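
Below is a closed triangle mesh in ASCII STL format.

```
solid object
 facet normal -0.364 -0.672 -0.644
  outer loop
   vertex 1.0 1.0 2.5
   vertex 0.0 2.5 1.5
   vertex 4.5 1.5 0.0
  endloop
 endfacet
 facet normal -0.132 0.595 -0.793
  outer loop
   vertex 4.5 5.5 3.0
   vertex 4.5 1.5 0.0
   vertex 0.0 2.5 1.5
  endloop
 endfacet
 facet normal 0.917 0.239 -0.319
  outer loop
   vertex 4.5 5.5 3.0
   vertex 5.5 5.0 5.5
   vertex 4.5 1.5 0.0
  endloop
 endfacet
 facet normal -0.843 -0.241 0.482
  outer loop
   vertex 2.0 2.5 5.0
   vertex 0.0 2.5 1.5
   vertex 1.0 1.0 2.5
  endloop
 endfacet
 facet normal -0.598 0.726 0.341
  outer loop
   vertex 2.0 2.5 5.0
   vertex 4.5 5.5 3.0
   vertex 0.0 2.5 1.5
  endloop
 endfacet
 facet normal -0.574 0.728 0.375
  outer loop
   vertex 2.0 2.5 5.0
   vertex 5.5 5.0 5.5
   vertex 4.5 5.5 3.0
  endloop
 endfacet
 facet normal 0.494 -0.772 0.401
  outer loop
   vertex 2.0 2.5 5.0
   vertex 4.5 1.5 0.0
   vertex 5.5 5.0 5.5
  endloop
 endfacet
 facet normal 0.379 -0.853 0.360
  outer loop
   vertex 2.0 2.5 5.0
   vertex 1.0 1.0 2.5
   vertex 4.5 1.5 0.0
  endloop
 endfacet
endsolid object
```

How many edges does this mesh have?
12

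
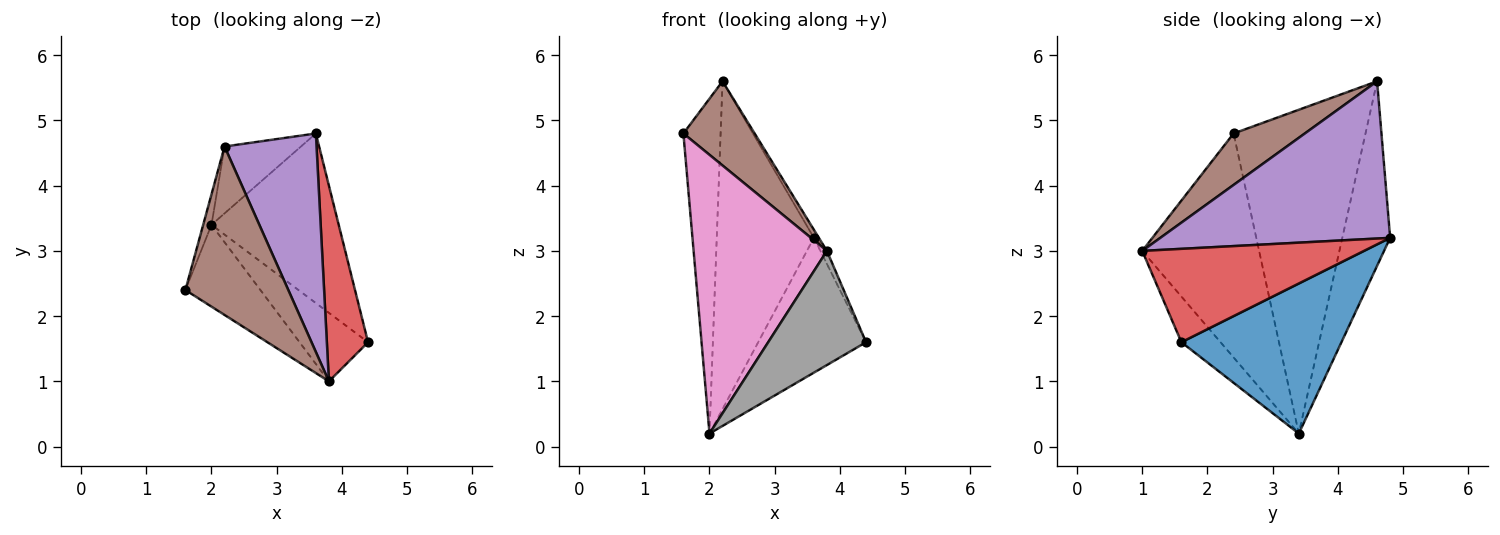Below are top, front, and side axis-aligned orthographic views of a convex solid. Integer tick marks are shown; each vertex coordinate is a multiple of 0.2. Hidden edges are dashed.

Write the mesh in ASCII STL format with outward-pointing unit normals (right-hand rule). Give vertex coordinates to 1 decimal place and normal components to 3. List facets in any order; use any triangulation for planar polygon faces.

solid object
 facet normal 0.678 0.457 -0.575
  outer loop
   vertex 2.0 3.4 0.2
   vertex 3.6 4.8 3.2
   vertex 4.4 1.6 1.6
  endloop
 endfacet
 facet normal -0.962 0.271 -0.025
  outer loop
   vertex 2.2 4.6 5.6
   vertex 2.0 3.4 0.2
   vertex 1.6 2.4 4.8
  endloop
 endfacet
 facet normal -0.435 0.882 -0.180
  outer loop
   vertex 2.2 4.6 5.6
   vertex 3.6 4.8 3.2
   vertex 2.0 3.4 0.2
  endloop
 endfacet
 facet normal 0.915 0.027 0.403
  outer loop
   vertex 3.8 1.0 3.0
   vertex 4.4 1.6 1.6
   vertex 3.6 4.8 3.2
  endloop
 endfacet
 facet normal 0.863 0.019 0.505
  outer loop
   vertex 3.8 1.0 3.0
   vertex 3.6 4.8 3.2
   vertex 2.2 4.6 5.6
  endloop
 endfacet
 facet normal 0.408 -0.408 0.816
  outer loop
   vertex 3.8 1.0 3.0
   vertex 2.2 4.6 5.6
   vertex 1.6 2.4 4.8
  endloop
 endfacet
 facet normal -0.644 -0.734 -0.216
  outer loop
   vertex 3.8 1.0 3.0
   vertex 1.6 2.4 4.8
   vertex 2.0 3.4 0.2
  endloop
 endfacet
 facet normal -0.324 -0.811 -0.487
  outer loop
   vertex 3.8 1.0 3.0
   vertex 2.0 3.4 0.2
   vertex 4.4 1.6 1.6
  endloop
 endfacet
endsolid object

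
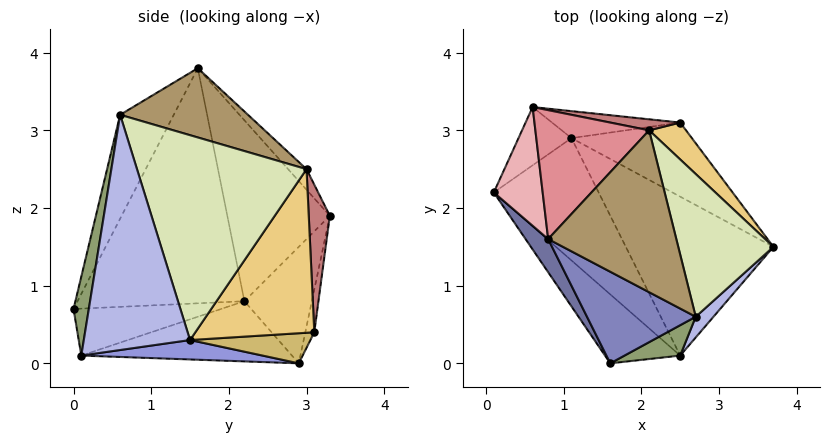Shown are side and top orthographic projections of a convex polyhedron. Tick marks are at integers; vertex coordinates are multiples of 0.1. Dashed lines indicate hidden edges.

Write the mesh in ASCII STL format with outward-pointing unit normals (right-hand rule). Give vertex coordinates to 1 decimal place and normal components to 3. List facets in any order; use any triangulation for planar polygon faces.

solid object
 facet normal -0.822 -0.564 0.079
  outer loop
   vertex 0.8 1.6 3.8
   vertex 0.1 2.2 0.8
   vertex 1.6 0.0 0.7
  endloop
 endfacet
 facet normal -0.343 -0.868 0.359
  outer loop
   vertex 2.7 0.6 3.2
   vertex 0.8 1.6 3.8
   vertex 1.6 0.0 0.7
  endloop
 endfacet
 facet normal 0.130 0.030 -0.991
  outer loop
   vertex 2.5 0.1 0.1
   vertex 1.1 2.9 0.0
   vertex 3.7 1.5 0.3
  endloop
 endfacet
 facet normal 0.754 -0.654 0.057
  outer loop
   vertex 2.5 0.1 0.1
   vertex 3.7 1.5 0.3
   vertex 2.7 0.6 3.2
  endloop
 endfacet
 facet normal 0.203 -0.969 0.143
  outer loop
   vertex 2.5 0.1 0.1
   vertex 2.7 0.6 3.2
   vertex 1.6 0.0 0.7
  endloop
 endfacet
 facet normal -0.504 -0.307 -0.807
  outer loop
   vertex 2.5 0.1 0.1
   vertex 1.6 0.0 0.7
   vertex 0.1 2.2 0.8
  endloop
 endfacet
 facet normal -0.479 -0.270 -0.835
  outer loop
   vertex 2.5 0.1 0.1
   vertex 0.1 2.2 0.8
   vertex 1.1 2.9 0.0
  endloop
 endfacet
 facet normal 0.856 0.330 0.398
  outer loop
   vertex 2.1 3.0 2.5
   vertex 2.7 0.6 3.2
   vertex 3.7 1.5 0.3
  endloop
 endfacet
 facet normal 0.445 0.351 0.824
  outer loop
   vertex 2.1 3.0 2.5
   vertex 0.8 1.6 3.8
   vertex 2.7 0.6 3.2
  endloop
 endfacet
 facet normal 0.236 0.236 -0.943
  outer loop
   vertex 2.5 3.1 0.4
   vertex 3.7 1.5 0.3
   vertex 1.1 2.9 0.0
  endloop
 endfacet
 facet normal 0.792 0.583 0.179
  outer loop
   vertex 2.5 3.1 0.4
   vertex 2.1 3.0 2.5
   vertex 3.7 1.5 0.3
  endloop
 endfacet
 facet normal -0.701 0.638 -0.319
  outer loop
   vertex 0.6 3.3 1.9
   vertex 1.1 2.9 0.0
   vertex 0.1 2.2 0.8
  endloop
 endfacet
 facet normal -0.075 0.972 -0.224
  outer loop
   vertex 0.6 3.3 1.9
   vertex 2.5 3.1 0.4
   vertex 1.1 2.9 0.0
  endloop
 endfacet
 facet normal 0.165 0.983 0.078
  outer loop
   vertex 0.6 3.3 1.9
   vertex 2.1 3.0 2.5
   vertex 2.5 3.1 0.4
  endloop
 endfacet
 facet normal -0.121 0.733 0.669
  outer loop
   vertex 0.6 3.3 1.9
   vertex 0.8 1.6 3.8
   vertex 2.1 3.0 2.5
  endloop
 endfacet
 facet normal -0.950 0.175 0.257
  outer loop
   vertex 0.6 3.3 1.9
   vertex 0.1 2.2 0.8
   vertex 0.8 1.6 3.8
  endloop
 endfacet
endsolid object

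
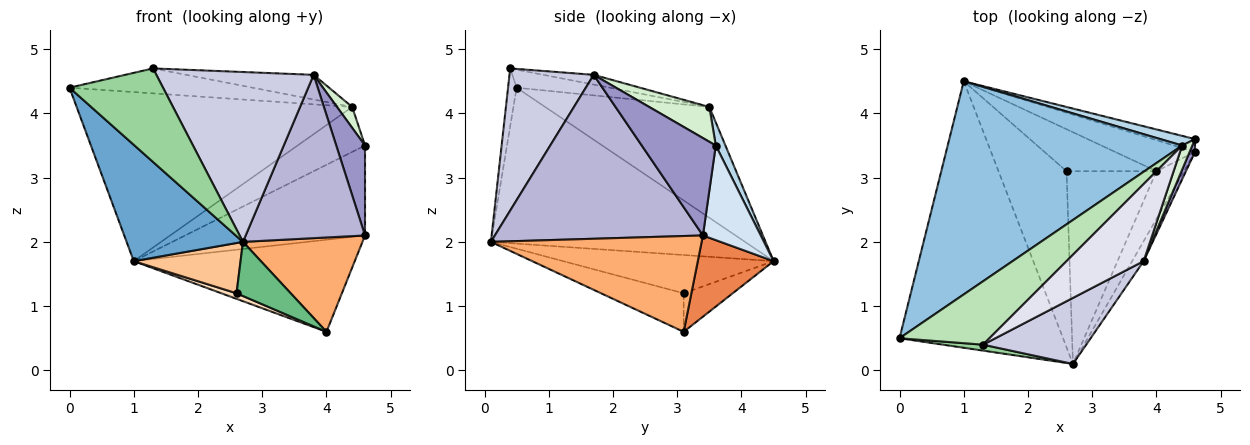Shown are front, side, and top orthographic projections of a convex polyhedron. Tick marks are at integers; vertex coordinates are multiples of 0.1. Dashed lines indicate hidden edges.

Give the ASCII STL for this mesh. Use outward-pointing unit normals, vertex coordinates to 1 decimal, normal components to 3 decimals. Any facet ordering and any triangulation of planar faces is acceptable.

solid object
 facet normal -0.658 -0.301 -0.690
  outer loop
   vertex 2.7 0.1 2.0
   vertex 0.0 0.5 4.4
   vertex 1.0 4.5 1.7
  endloop
 endfacet
 facet normal -0.347 0.583 0.735
  outer loop
   vertex 4.4 3.5 4.1
   vertex 1.0 4.5 1.7
   vertex 0.0 0.5 4.4
  endloop
 endfacet
 facet normal 0.138 0.968 0.208
  outer loop
   vertex 4.4 3.5 4.1
   vertex 4.6 3.6 3.5
   vertex 1.0 4.5 1.7
  endloop
 endfacet
 facet normal 0.303 0.943 -0.135
  outer loop
   vertex 4.6 3.4 2.1
   vertex 1.0 4.5 1.7
   vertex 4.6 3.6 3.5
  endloop
 endfacet
 facet normal 0.309 0.901 -0.304
  outer loop
   vertex 4.6 3.4 2.1
   vertex 4.0 3.1 0.6
   vertex 1.0 4.5 1.7
  endloop
 endfacet
 facet normal 0.844 -0.479 -0.242
  outer loop
   vertex 4.6 3.4 2.1
   vertex 2.7 0.1 2.0
   vertex 4.0 3.1 0.6
  endloop
 endfacet
 facet normal -0.476 -0.241 -0.846
  outer loop
   vertex 2.6 3.1 1.2
   vertex 2.7 0.1 2.0
   vertex 1.0 4.5 1.7
  endloop
 endfacet
 facet normal -0.391 -0.121 -0.912
  outer loop
   vertex 2.6 3.1 1.2
   vertex 1.0 4.5 1.7
   vertex 4.0 3.1 0.6
  endloop
 endfacet
 facet normal -0.381 -0.250 -0.890
  outer loop
   vertex 2.6 3.1 1.2
   vertex 4.0 3.1 0.6
   vertex 2.7 0.1 2.0
  endloop
 endfacet
 facet normal -0.091 -0.994 0.063
  outer loop
   vertex 1.3 0.4 4.7
   vertex 0.0 0.5 4.4
   vertex 2.7 0.1 2.0
  endloop
 endfacet
 facet normal -0.183 0.360 0.915
  outer loop
   vertex 1.3 0.4 4.7
   vertex 4.4 3.5 4.1
   vertex 0.0 0.5 4.4
  endloop
 endfacet
 facet normal 0.933 -0.236 0.272
  outer loop
   vertex 3.8 1.7 4.6
   vertex 4.6 3.6 3.5
   vertex 4.4 3.5 4.1
  endloop
 endfacet
 facet normal 0.931 -0.362 0.052
  outer loop
   vertex 3.8 1.7 4.6
   vertex 4.6 3.4 2.1
   vertex 4.6 3.6 3.5
  endloop
 endfacet
 facet normal 0.866 -0.497 -0.061
  outer loop
   vertex 3.8 1.7 4.6
   vertex 2.7 0.1 2.0
   vertex 4.6 3.4 2.1
  endloop
 endfacet
 facet normal 0.447 -0.834 0.324
  outer loop
   vertex 3.8 1.7 4.6
   vertex 1.3 0.4 4.7
   vertex 2.7 0.1 2.0
  endloop
 endfacet
 facet normal -0.119 0.303 0.946
  outer loop
   vertex 3.8 1.7 4.6
   vertex 4.4 3.5 4.1
   vertex 1.3 0.4 4.7
  endloop
 endfacet
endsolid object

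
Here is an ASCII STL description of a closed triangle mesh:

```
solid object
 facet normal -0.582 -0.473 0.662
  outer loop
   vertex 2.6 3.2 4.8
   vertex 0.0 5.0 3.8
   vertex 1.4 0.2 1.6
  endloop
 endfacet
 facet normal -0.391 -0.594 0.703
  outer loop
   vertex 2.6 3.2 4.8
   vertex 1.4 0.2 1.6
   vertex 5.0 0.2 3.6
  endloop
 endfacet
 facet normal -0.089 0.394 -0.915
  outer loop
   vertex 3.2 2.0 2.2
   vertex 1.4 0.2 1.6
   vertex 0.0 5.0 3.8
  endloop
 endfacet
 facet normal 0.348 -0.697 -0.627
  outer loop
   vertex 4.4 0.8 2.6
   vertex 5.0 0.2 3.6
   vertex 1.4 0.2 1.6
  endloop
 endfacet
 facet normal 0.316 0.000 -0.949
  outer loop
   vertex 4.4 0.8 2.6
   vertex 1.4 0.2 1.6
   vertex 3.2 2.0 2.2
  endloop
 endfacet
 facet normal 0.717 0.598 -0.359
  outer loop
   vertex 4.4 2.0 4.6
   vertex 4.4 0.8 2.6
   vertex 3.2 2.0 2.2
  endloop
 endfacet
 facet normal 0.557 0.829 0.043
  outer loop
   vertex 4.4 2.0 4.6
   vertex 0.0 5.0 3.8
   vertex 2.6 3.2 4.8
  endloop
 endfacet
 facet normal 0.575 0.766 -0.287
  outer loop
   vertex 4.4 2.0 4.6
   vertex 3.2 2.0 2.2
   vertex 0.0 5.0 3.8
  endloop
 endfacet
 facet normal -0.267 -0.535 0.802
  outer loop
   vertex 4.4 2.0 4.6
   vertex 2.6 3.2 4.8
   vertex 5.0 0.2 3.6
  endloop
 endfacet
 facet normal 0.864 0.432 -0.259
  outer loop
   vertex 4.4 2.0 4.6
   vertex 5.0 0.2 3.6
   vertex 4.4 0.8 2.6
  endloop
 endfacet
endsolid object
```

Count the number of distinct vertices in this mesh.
7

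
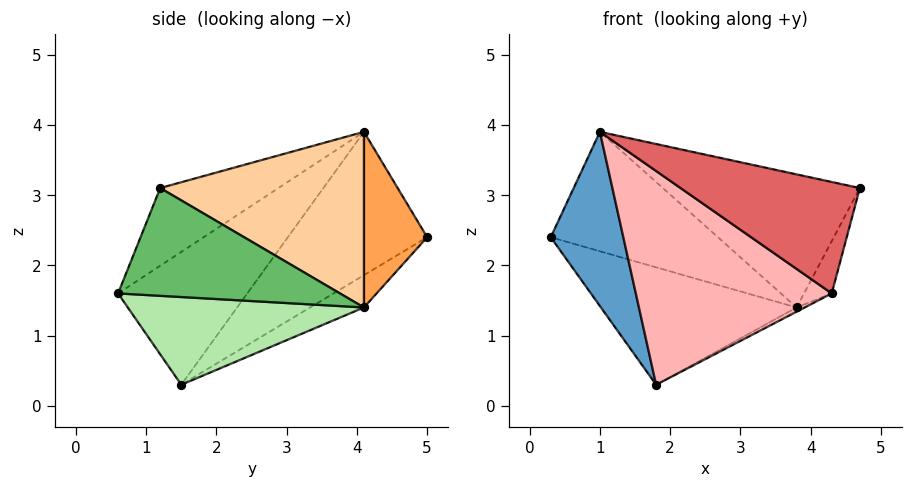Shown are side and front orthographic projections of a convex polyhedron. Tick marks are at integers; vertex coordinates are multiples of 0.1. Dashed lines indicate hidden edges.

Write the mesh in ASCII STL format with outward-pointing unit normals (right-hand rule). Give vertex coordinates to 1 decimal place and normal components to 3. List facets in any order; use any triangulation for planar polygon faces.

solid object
 facet normal -0.879 -0.458 0.135
  outer loop
   vertex 1.0 4.1 3.9
   vertex 0.3 5.0 2.4
   vertex 1.8 1.5 0.3
  endloop
 endfacet
 facet normal -0.129 0.469 -0.874
  outer loop
   vertex 3.8 4.1 1.4
   vertex 1.8 1.5 0.3
   vertex 0.3 5.0 2.4
  endloop
 endfacet
 facet normal 0.329 0.870 0.368
  outer loop
   vertex 3.8 4.1 1.4
   vertex 0.3 5.0 2.4
   vertex 1.0 4.1 3.9
  endloop
 endfacet
 facet normal 0.560 0.541 0.627
  outer loop
   vertex 3.8 4.1 1.4
   vertex 1.0 4.1 3.9
   vertex 4.7 1.2 3.1
  endloop
 endfacet
 facet normal 0.947 0.118 -0.300
  outer loop
   vertex 4.3 0.6 1.6
   vertex 3.8 4.1 1.4
   vertex 4.7 1.2 3.1
  endloop
 endfacet
 facet normal 0.466 0.016 -0.885
  outer loop
   vertex 4.3 0.6 1.6
   vertex 1.8 1.5 0.3
   vertex 3.8 4.1 1.4
  endloop
 endfacet
 facet normal -0.496 -0.752 0.433
  outer loop
   vertex 4.3 0.6 1.6
   vertex 4.7 1.2 3.1
   vertex 1.0 4.1 3.9
  endloop
 endfacet
 facet normal -0.496 -0.752 0.433
  outer loop
   vertex 4.3 0.6 1.6
   vertex 1.0 4.1 3.9
   vertex 1.8 1.5 0.3
  endloop
 endfacet
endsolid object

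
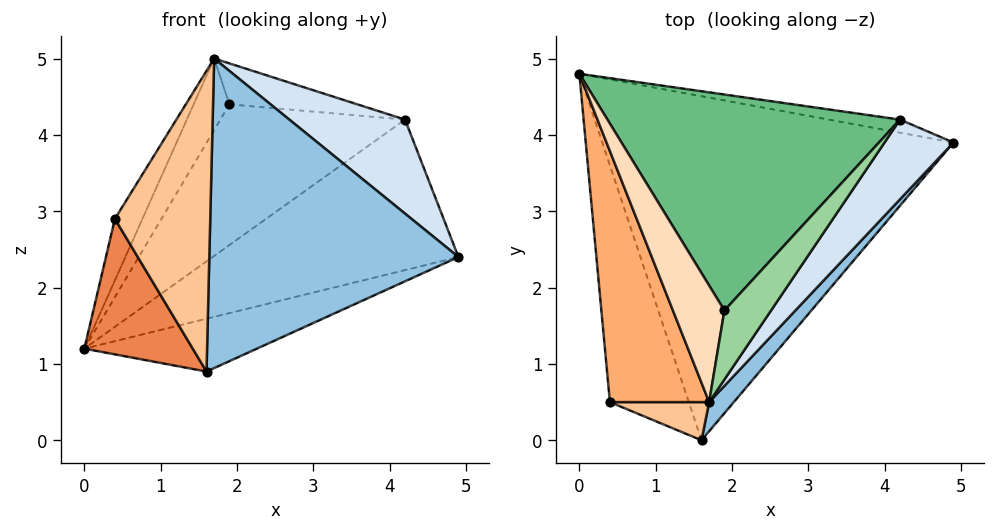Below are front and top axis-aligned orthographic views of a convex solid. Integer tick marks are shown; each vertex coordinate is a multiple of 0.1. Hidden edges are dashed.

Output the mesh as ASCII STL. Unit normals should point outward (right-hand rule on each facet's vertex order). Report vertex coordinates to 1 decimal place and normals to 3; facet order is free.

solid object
 facet normal 0.261 0.147 -0.954
  outer loop
   vertex 1.6 0.0 0.9
   vertex 0.0 4.8 1.2
   vertex 4.9 3.9 2.4
  endloop
 endfacet
 facet normal 0.750 -0.658 0.062
  outer loop
   vertex 1.7 0.5 5.0
   vertex 1.6 0.0 0.9
   vertex 4.9 3.9 2.4
  endloop
 endfacet
 facet normal 0.200 0.976 -0.085
  outer loop
   vertex 4.2 4.2 4.2
   vertex 4.9 3.9 2.4
   vertex 0.0 4.8 1.2
  endloop
 endfacet
 facet normal 0.801 -0.457 0.388
  outer loop
   vertex 4.2 4.2 4.2
   vertex 1.7 0.5 5.0
   vertex 4.9 3.9 2.4
  endloop
 endfacet
 facet normal -0.856 -0.257 -0.449
  outer loop
   vertex 0.4 0.5 2.9
   vertex 0.0 4.8 1.2
   vertex 1.6 0.0 0.9
  endloop
 endfacet
 facet normal -0.843 0.128 0.522
  outer loop
   vertex 0.4 0.5 2.9
   vertex 1.7 0.5 5.0
   vertex 0.0 4.8 1.2
  endloop
 endfacet
 facet normal -0.199 -0.972 0.123
  outer loop
   vertex 0.4 0.5 2.9
   vertex 1.6 0.0 0.9
   vertex 1.7 0.5 5.0
  endloop
 endfacet
 facet normal -0.503 0.452 0.737
  outer loop
   vertex 1.9 1.7 4.4
   vertex 0.0 4.8 1.2
   vertex 1.7 0.5 5.0
  endloop
 endfacet
 facet normal -0.462 0.484 0.743
  outer loop
   vertex 1.9 1.7 4.4
   vertex 4.2 4.2 4.2
   vertex 0.0 4.8 1.2
  endloop
 endfacet
 facet normal -0.432 0.460 0.776
  outer loop
   vertex 1.9 1.7 4.4
   vertex 1.7 0.5 5.0
   vertex 4.2 4.2 4.2
  endloop
 endfacet
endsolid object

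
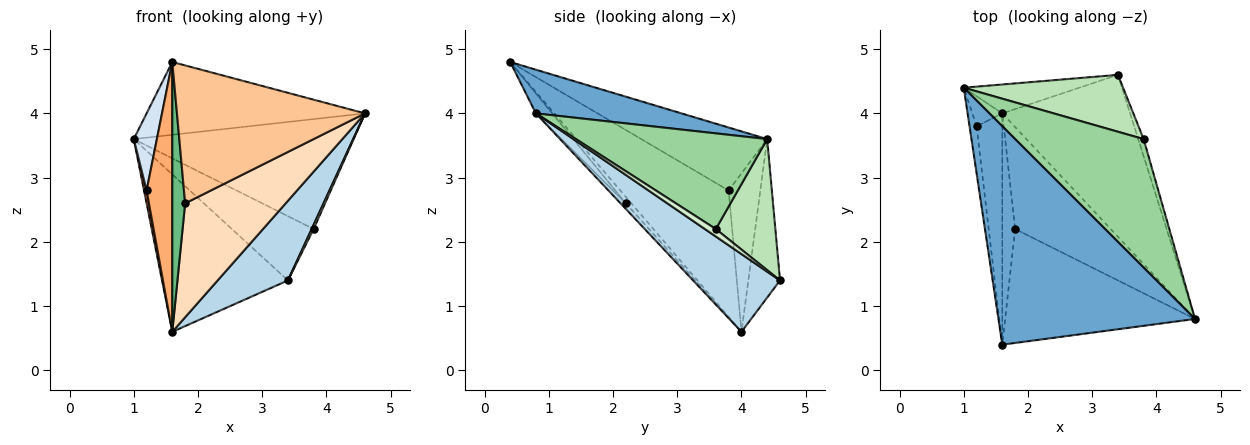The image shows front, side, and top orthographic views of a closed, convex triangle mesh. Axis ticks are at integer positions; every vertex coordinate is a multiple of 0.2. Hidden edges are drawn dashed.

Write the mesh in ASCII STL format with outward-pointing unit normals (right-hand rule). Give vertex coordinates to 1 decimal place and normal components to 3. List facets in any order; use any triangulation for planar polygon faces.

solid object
 facet normal 0.206 0.309 0.928
  outer loop
   vertex 1.6 0.4 4.8
   vertex 4.6 0.8 4.0
   vertex 1.0 4.4 3.6
  endloop
 endfacet
 facet normal -0.240 0.955 -0.175
  outer loop
   vertex 3.4 4.6 1.4
   vertex 1.6 4.0 0.6
   vertex 1.0 4.4 3.6
  endloop
 endfacet
 facet normal 0.479 -0.388 -0.788
  outer loop
   vertex 3.4 4.6 1.4
   vertex 4.6 0.8 4.0
   vertex 1.6 4.0 0.6
  endloop
 endfacet
 facet normal -0.978 -0.180 -0.110
  outer loop
   vertex 1.2 3.8 2.8
   vertex 1.6 0.4 4.8
   vertex 1.0 4.4 3.6
  endloop
 endfacet
 facet normal -0.979 -0.079 -0.185
  outer loop
   vertex 1.2 3.8 2.8
   vertex 1.0 4.4 3.6
   vertex 1.6 4.0 0.6
  endloop
 endfacet
 facet normal -0.954 -0.226 -0.194
  outer loop
   vertex 1.2 3.8 2.8
   vertex 1.6 4.0 0.6
   vertex 1.6 0.4 4.8
  endloop
 endfacet
 facet normal -0.067 -0.769 -0.635
  outer loop
   vertex 1.8 2.2 2.6
   vertex 4.6 0.8 4.0
   vertex 1.6 0.4 4.8
  endloop
 endfacet
 facet normal -0.039 -0.745 -0.666
  outer loop
   vertex 1.8 2.2 2.6
   vertex 1.6 4.0 0.6
   vertex 4.6 0.8 4.0
  endloop
 endfacet
 facet normal -0.309 -0.722 -0.619
  outer loop
   vertex 1.8 2.2 2.6
   vertex 1.6 0.4 4.8
   vertex 1.6 4.0 0.6
  endloop
 endfacet
 facet normal 0.492 0.566 0.661
  outer loop
   vertex 3.8 3.6 2.2
   vertex 1.0 4.4 3.6
   vertex 4.6 0.8 4.0
  endloop
 endfacet
 facet normal 0.479 0.657 0.582
  outer loop
   vertex 3.8 3.6 2.2
   vertex 3.4 4.6 1.4
   vertex 1.0 4.4 3.6
  endloop
 endfacet
 facet normal 0.800 -0.145 -0.582
  outer loop
   vertex 3.8 3.6 2.2
   vertex 4.6 0.8 4.0
   vertex 3.4 4.6 1.4
  endloop
 endfacet
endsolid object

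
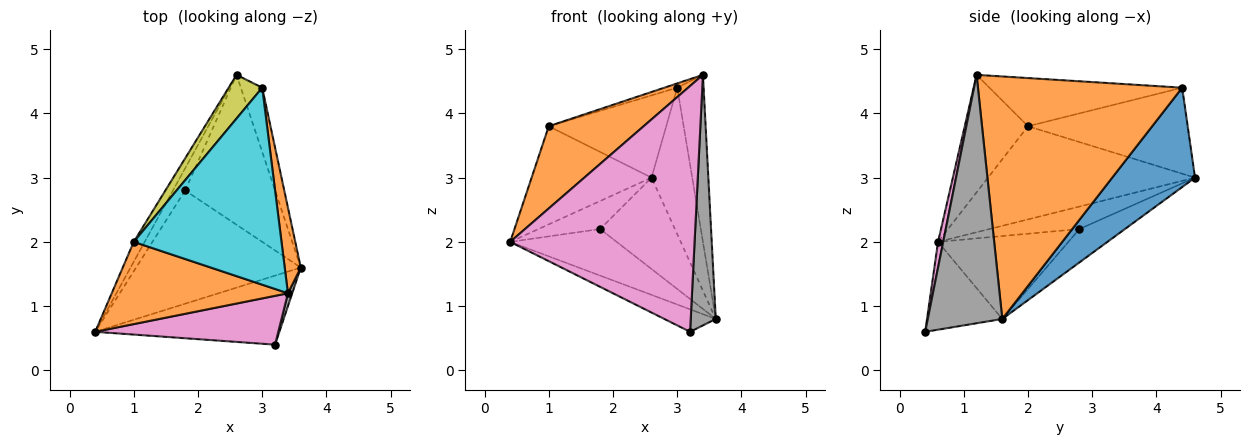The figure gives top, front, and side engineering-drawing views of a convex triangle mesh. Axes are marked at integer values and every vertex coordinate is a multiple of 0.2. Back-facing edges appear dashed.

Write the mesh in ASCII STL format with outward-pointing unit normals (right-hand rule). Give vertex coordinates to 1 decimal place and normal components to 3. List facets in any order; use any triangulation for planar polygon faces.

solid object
 facet normal -0.861 0.499 -0.101
  outer loop
   vertex 1.0 2.0 3.8
   vertex 2.6 4.6 3.0
   vertex 0.4 0.6 2.0
  endloop
 endfacet
 facet normal -0.426 -0.640 0.640
  outer loop
   vertex 1.0 2.0 3.8
   vertex 0.4 0.6 2.0
   vertex 3.4 1.2 4.6
  endloop
 endfacet
 facet normal -0.422 0.345 -0.838
  outer loop
   vertex 1.8 2.8 2.2
   vertex 3.6 1.6 0.8
   vertex 0.4 0.6 2.0
  endloop
 endfacet
 facet normal -0.753 0.516 -0.409
  outer loop
   vertex 1.8 2.8 2.2
   vertex 0.4 0.6 2.0
   vertex 2.6 4.6 3.0
  endloop
 endfacet
 facet normal -0.302 0.496 -0.814
  outer loop
   vertex 1.8 2.8 2.2
   vertex 2.6 4.6 3.0
   vertex 3.6 1.6 0.8
  endloop
 endfacet
 facet normal -0.413 0.282 -0.866
  outer loop
   vertex 3.2 0.4 0.6
   vertex 0.4 0.6 2.0
   vertex 3.6 1.6 0.8
  endloop
 endfacet
 facet normal 0.027 -0.980 0.195
  outer loop
   vertex 3.2 0.4 0.6
   vertex 3.4 1.2 4.6
   vertex 0.4 0.6 2.0
  endloop
 endfacet
 facet normal 0.948 -0.319 0.016
  outer loop
   vertex 3.2 0.4 0.6
   vertex 3.6 1.6 0.8
   vertex 3.4 1.2 4.6
  endloop
 endfacet
 facet normal -0.768 0.565 0.300
  outer loop
   vertex 3.0 4.4 4.4
   vertex 2.6 4.6 3.0
   vertex 1.0 2.0 3.8
  endloop
 endfacet
 facet normal -0.310 0.021 0.951
  outer loop
   vertex 3.0 4.4 4.4
   vertex 1.0 2.0 3.8
   vertex 3.4 1.2 4.6
  endloop
 endfacet
 facet normal 0.881 0.433 -0.190
  outer loop
   vertex 3.0 4.4 4.4
   vertex 3.6 1.6 0.8
   vertex 2.6 4.6 3.0
  endloop
 endfacet
 facet normal 0.990 0.128 0.066
  outer loop
   vertex 3.0 4.4 4.4
   vertex 3.4 1.2 4.6
   vertex 3.6 1.6 0.8
  endloop
 endfacet
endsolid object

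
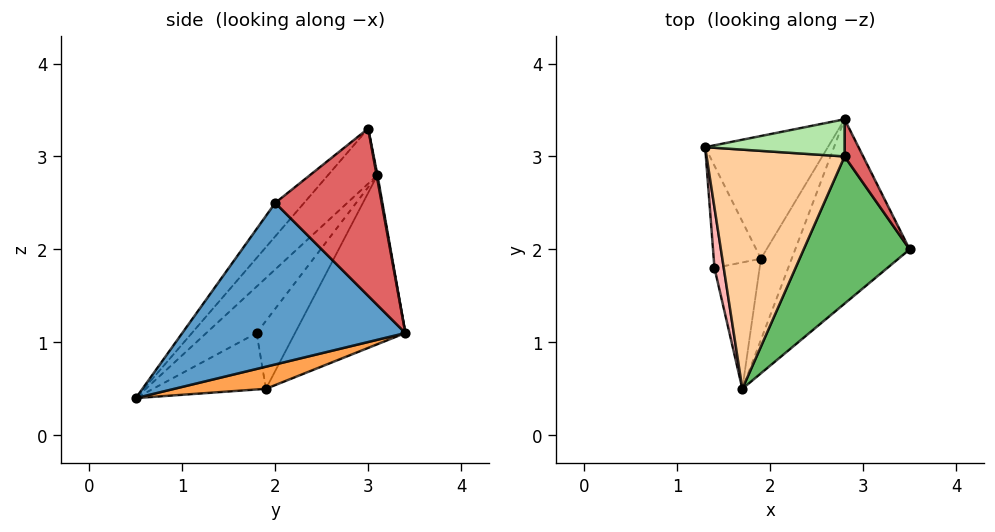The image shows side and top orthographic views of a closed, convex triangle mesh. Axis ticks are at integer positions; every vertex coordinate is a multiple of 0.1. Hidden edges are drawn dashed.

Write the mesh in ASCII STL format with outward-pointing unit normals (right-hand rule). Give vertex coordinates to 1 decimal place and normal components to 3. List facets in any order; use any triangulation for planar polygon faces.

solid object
 facet normal 0.804 -0.168 -0.570
  outer loop
   vertex 2.8 3.4 1.1
   vertex 3.5 2.0 2.5
   vertex 1.7 0.5 0.4
  endloop
 endfacet
 facet normal -0.657 0.585 -0.476
  outer loop
   vertex 1.9 1.9 0.5
   vertex 1.3 3.1 2.8
   vertex 2.8 3.4 1.1
  endloop
 endfacet
 facet normal 0.583 -0.025 -0.812
  outer loop
   vertex 1.9 1.9 0.5
   vertex 2.8 3.4 1.1
   vertex 1.7 0.5 0.4
  endloop
 endfacet
 facet normal -0.273 -0.675 0.685
  outer loop
   vertex 2.8 3.0 3.3
   vertex 1.3 3.1 2.8
   vertex 1.7 0.5 0.4
  endloop
 endfacet
 facet normal -0.216 -0.698 0.683
  outer loop
   vertex 2.8 3.0 3.3
   vertex 1.7 0.5 0.4
   vertex 3.5 2.0 2.5
  endloop
 endfacet
 facet normal 0.006 0.984 0.179
  outer loop
   vertex 2.8 3.0 3.3
   vertex 2.8 3.4 1.1
   vertex 1.3 3.1 2.8
  endloop
 endfacet
 facet normal 0.849 0.519 0.094
  outer loop
   vertex 2.8 3.0 3.3
   vertex 3.5 2.0 2.5
   vertex 2.8 3.4 1.1
  endloop
 endfacet
 facet normal -0.931 -0.315 0.186
  outer loop
   vertex 1.4 1.8 1.1
   vertex 1.7 0.5 0.4
   vertex 1.3 3.1 2.8
  endloop
 endfacet
 facet normal -0.678 0.564 -0.471
  outer loop
   vertex 1.4 1.8 1.1
   vertex 1.3 3.1 2.8
   vertex 1.9 1.9 0.5
  endloop
 endfacet
 facet normal -0.772 0.154 -0.617
  outer loop
   vertex 1.4 1.8 1.1
   vertex 1.9 1.9 0.5
   vertex 1.7 0.5 0.4
  endloop
 endfacet
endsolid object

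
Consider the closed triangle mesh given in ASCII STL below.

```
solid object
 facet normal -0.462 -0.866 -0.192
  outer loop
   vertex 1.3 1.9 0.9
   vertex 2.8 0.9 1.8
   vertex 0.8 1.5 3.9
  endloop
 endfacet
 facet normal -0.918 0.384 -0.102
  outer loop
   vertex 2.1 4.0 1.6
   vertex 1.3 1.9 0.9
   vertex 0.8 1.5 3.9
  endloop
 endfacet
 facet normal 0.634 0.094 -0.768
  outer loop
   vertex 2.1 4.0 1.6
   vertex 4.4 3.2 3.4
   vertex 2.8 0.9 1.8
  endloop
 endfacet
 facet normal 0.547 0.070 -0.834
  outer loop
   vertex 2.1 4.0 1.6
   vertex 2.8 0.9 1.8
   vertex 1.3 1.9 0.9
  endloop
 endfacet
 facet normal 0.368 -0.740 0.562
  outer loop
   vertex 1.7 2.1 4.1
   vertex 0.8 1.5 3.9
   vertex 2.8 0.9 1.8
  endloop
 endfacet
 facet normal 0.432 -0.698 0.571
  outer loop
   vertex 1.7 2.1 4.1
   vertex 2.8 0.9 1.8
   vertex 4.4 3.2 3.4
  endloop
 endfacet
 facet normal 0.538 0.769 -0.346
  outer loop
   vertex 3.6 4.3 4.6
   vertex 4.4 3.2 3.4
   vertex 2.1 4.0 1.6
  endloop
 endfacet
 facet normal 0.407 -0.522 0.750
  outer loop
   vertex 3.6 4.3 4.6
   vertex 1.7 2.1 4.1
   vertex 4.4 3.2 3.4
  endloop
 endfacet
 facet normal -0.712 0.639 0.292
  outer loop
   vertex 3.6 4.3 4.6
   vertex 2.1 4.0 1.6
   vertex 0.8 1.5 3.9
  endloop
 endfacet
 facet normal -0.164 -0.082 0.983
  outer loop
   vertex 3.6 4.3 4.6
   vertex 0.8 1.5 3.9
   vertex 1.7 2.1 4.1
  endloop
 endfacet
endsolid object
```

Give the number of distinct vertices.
7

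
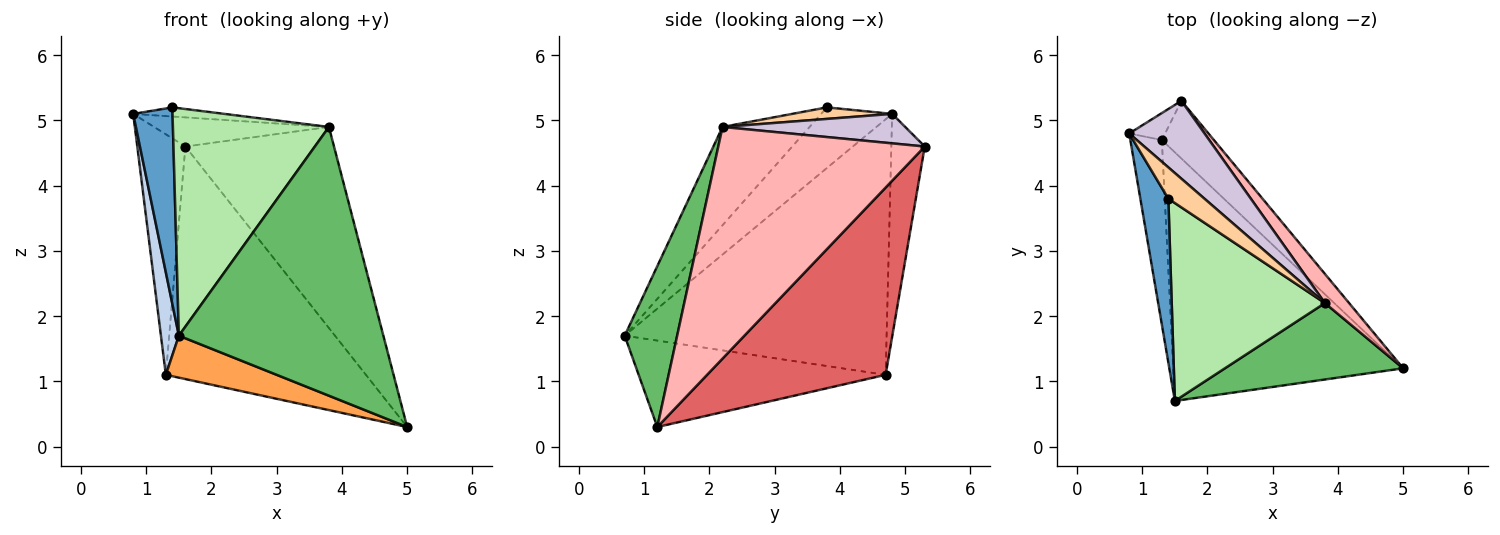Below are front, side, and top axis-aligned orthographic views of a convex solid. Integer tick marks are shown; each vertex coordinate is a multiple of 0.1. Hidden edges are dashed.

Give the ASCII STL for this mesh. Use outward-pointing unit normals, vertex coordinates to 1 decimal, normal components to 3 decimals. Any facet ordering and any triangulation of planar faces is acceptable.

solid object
 facet normal -0.811 -0.449 0.375
  outer loop
   vertex 1.4 3.8 5.2
   vertex 0.8 4.8 5.1
   vertex 1.5 0.7 1.7
  endloop
 endfacet
 facet normal -0.990 -0.068 -0.122
  outer loop
   vertex 1.3 4.7 1.1
   vertex 1.5 0.7 1.7
   vertex 0.8 4.8 5.1
  endloop
 endfacet
 facet normal -0.348 -0.156 -0.925
  outer loop
   vertex 1.3 4.7 1.1
   vertex 5.0 1.2 0.3
   vertex 1.5 0.7 1.7
  endloop
 endfacet
 facet normal 0.293 0.268 0.918
  outer loop
   vertex 3.8 2.2 4.9
   vertex 0.8 4.8 5.1
   vertex 1.4 3.8 5.2
  endloop
 endfacet
 facet normal 0.240 -0.934 0.266
  outer loop
   vertex 3.8 2.2 4.9
   vertex 1.5 0.7 1.7
   vertex 5.0 1.2 0.3
  endloop
 endfacet
 facet normal -0.388 -0.695 0.605
  outer loop
   vertex 3.8 2.2 4.9
   vertex 1.4 3.8 5.2
   vertex 1.5 0.7 1.7
  endloop
 endfacet
 facet normal 0.655 0.734 -0.182
  outer loop
   vertex 1.6 5.3 4.6
   vertex 5.0 1.2 0.3
   vertex 1.3 4.7 1.1
  endloop
 endfacet
 facet normal 0.809 0.582 0.084
  outer loop
   vertex 1.6 5.3 4.6
   vertex 3.8 2.2 4.9
   vertex 5.0 1.2 0.3
  endloop
 endfacet
 facet normal -0.568 0.818 -0.091
  outer loop
   vertex 1.6 5.3 4.6
   vertex 1.3 4.7 1.1
   vertex 0.8 4.8 5.1
  endloop
 endfacet
 facet normal 0.344 0.329 0.879
  outer loop
   vertex 1.6 5.3 4.6
   vertex 0.8 4.8 5.1
   vertex 3.8 2.2 4.9
  endloop
 endfacet
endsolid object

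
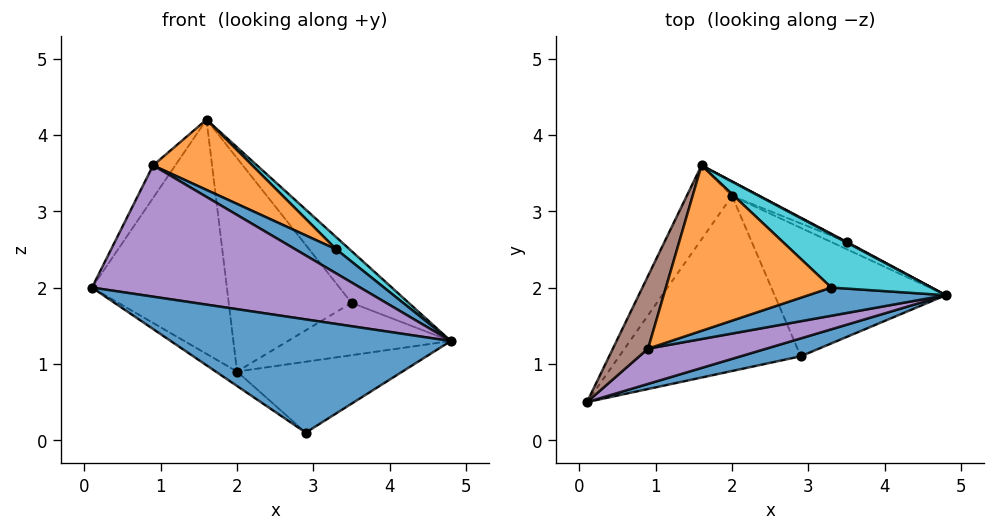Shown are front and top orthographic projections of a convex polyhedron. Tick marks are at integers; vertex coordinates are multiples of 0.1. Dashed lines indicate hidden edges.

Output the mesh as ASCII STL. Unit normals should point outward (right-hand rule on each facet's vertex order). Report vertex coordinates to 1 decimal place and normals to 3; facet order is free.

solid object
 facet normal 0.303 -0.941 0.149
  outer loop
   vertex 2.9 1.1 0.1
   vertex 4.8 1.9 1.3
   vertex 0.1 0.5 2.0
  endloop
 endfacet
 facet normal -0.837 0.522 -0.165
  outer loop
   vertex 2.0 3.2 0.9
   vertex 0.1 0.5 2.0
   vertex 1.6 3.6 4.2
  endloop
 endfacet
 facet normal -0.570 0.068 -0.819
  outer loop
   vertex 2.0 3.2 0.9
   vertex 2.9 1.1 0.1
   vertex 0.1 0.5 2.0
  endloop
 endfacet
 facet normal 0.330 0.456 -0.826
  outer loop
   vertex 2.0 3.2 0.9
   vertex 4.8 1.9 1.3
   vertex 2.9 1.1 0.1
  endloop
 endfacet
 facet normal 0.310 -0.918 0.247
  outer loop
   vertex 0.9 1.2 3.6
   vertex 0.1 0.5 2.0
   vertex 4.8 1.9 1.3
  endloop
 endfacet
 facet normal -0.909 0.170 0.380
  outer loop
   vertex 0.9 1.2 3.6
   vertex 1.6 3.6 4.2
   vertex 0.1 0.5 2.0
  endloop
 endfacet
 facet normal 0.478 0.878 0.012
  outer loop
   vertex 3.5 2.6 1.8
   vertex 1.6 3.6 4.2
   vertex 4.8 1.9 1.3
  endloop
 endfacet
 facet normal 0.432 0.893 -0.126
  outer loop
   vertex 3.5 2.6 1.8
   vertex 4.8 1.9 1.3
   vertex 2.0 3.2 0.9
  endloop
 endfacet
 facet normal 0.402 0.913 -0.062
  outer loop
   vertex 3.5 2.6 1.8
   vertex 2.0 3.2 0.9
   vertex 1.6 3.6 4.2
  endloop
 endfacet
 facet normal 0.608 -0.177 0.774
  outer loop
   vertex 3.3 2.0 2.5
   vertex 4.8 1.9 1.3
   vertex 1.6 3.6 4.2
  endloop
 endfacet
 facet normal 0.492 -0.565 0.662
  outer loop
   vertex 3.3 2.0 2.5
   vertex 0.9 1.2 3.6
   vertex 4.8 1.9 1.3
  endloop
 endfacet
 facet normal 0.483 -0.342 0.806
  outer loop
   vertex 3.3 2.0 2.5
   vertex 1.6 3.6 4.2
   vertex 0.9 1.2 3.6
  endloop
 endfacet
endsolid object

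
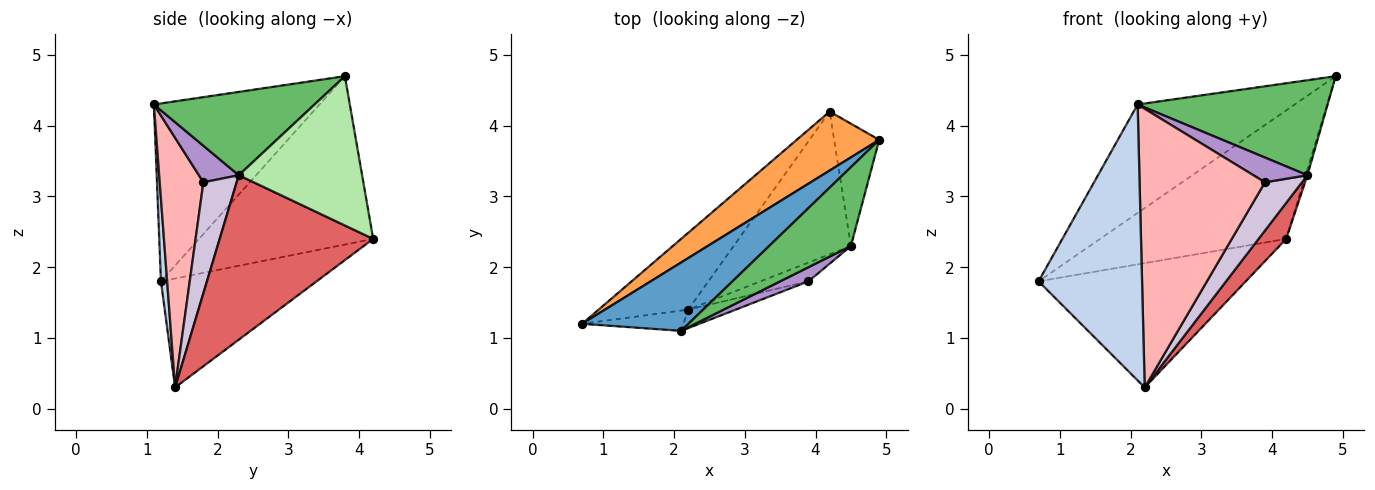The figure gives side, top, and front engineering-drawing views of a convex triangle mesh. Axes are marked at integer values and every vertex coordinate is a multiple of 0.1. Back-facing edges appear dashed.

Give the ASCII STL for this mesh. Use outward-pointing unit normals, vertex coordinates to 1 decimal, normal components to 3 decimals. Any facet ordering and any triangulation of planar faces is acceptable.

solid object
 facet normal -0.666 0.631 0.398
  outer loop
   vertex 2.1 1.1 4.3
   vertex 4.9 3.8 4.7
   vertex 0.7 1.2 1.8
  endloop
 endfacet
 facet normal 0.060 -0.996 -0.073
  outer loop
   vertex 2.2 1.4 0.3
   vertex 2.1 1.1 4.3
   vertex 0.7 1.2 1.8
  endloop
 endfacet
 facet normal -0.648 0.692 0.318
  outer loop
   vertex 4.2 4.2 2.4
   vertex 0.7 1.2 1.8
   vertex 4.9 3.8 4.7
  endloop
 endfacet
 facet normal -0.538 0.717 -0.443
  outer loop
   vertex 4.2 4.2 2.4
   vertex 2.2 1.4 0.3
   vertex 0.7 1.2 1.8
  endloop
 endfacet
 facet normal 0.545 -0.645 0.535
  outer loop
   vertex 4.5 2.3 3.3
   vertex 4.9 3.8 4.7
   vertex 2.1 1.1 4.3
  endloop
 endfacet
 facet normal 0.957 0.014 -0.289
  outer loop
   vertex 4.5 2.3 3.3
   vertex 4.2 4.2 2.4
   vertex 4.9 3.8 4.7
  endloop
 endfacet
 facet normal 0.806 -0.145 -0.574
  outer loop
   vertex 4.5 2.3 3.3
   vertex 2.2 1.4 0.3
   vertex 4.2 4.2 2.4
  endloop
 endfacet
 facet normal 0.328 -0.942 -0.062
  outer loop
   vertex 3.9 1.8 3.2
   vertex 2.1 1.1 4.3
   vertex 2.2 1.4 0.3
  endloop
 endfacet
 facet normal 0.540 -0.731 0.418
  outer loop
   vertex 3.9 1.8 3.2
   vertex 4.5 2.3 3.3
   vertex 2.1 1.1 4.3
  endloop
 endfacet
 facet normal 0.642 -0.715 -0.278
  outer loop
   vertex 3.9 1.8 3.2
   vertex 2.2 1.4 0.3
   vertex 4.5 2.3 3.3
  endloop
 endfacet
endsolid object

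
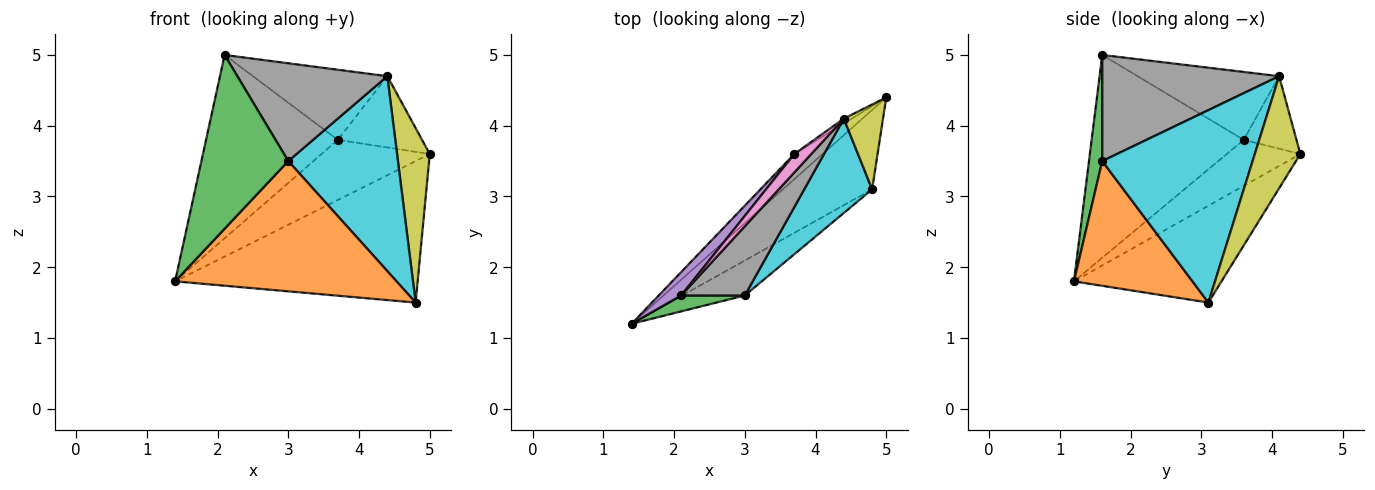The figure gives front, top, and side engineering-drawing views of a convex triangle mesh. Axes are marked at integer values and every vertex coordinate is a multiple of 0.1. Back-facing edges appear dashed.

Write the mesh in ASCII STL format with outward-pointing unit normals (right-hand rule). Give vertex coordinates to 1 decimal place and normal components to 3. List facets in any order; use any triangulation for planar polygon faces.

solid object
 facet normal -0.469 0.770 -0.432
  outer loop
   vertex 4.8 3.1 1.5
   vertex 1.4 1.2 1.8
   vertex 5.0 4.4 3.6
  endloop
 endfacet
 facet normal 0.459 -0.858 -0.230
  outer loop
   vertex 3.0 1.6 3.5
   vertex 1.4 1.2 1.8
   vertex 4.8 3.1 1.5
  endloop
 endfacet
 facet normal 0.150 -0.985 0.090
  outer loop
   vertex 3.0 1.6 3.5
   vertex 2.1 1.6 5.0
   vertex 1.4 1.2 1.8
  endloop
 endfacet
 facet normal -0.531 0.782 -0.327
  outer loop
   vertex 3.7 3.6 3.8
   vertex 5.0 4.4 3.6
   vertex 1.4 1.2 1.8
  endloop
 endfacet
 facet normal -0.753 0.652 0.083
  outer loop
   vertex 3.7 3.6 3.8
   vertex 1.4 1.2 1.8
   vertex 2.1 1.6 5.0
  endloop
 endfacet
 facet normal -0.530 0.846 -0.058
  outer loop
   vertex 4.4 4.1 4.7
   vertex 5.0 4.4 3.6
   vertex 3.7 3.6 3.8
  endloop
 endfacet
 facet normal -0.713 0.678 0.178
  outer loop
   vertex 4.4 4.1 4.7
   vertex 3.7 3.6 3.8
   vertex 2.1 1.6 5.0
  endloop
 endfacet
 facet normal 0.694 -0.588 0.416
  outer loop
   vertex 4.4 4.1 4.7
   vertex 2.1 1.6 5.0
   vertex 3.0 1.6 3.5
  endloop
 endfacet
 facet normal 0.781 -0.561 0.273
  outer loop
   vertex 4.4 4.1 4.7
   vertex 4.8 3.1 1.5
   vertex 5.0 4.4 3.6
  endloop
 endfacet
 facet normal 0.777 -0.567 0.274
  outer loop
   vertex 4.4 4.1 4.7
   vertex 3.0 1.6 3.5
   vertex 4.8 3.1 1.5
  endloop
 endfacet
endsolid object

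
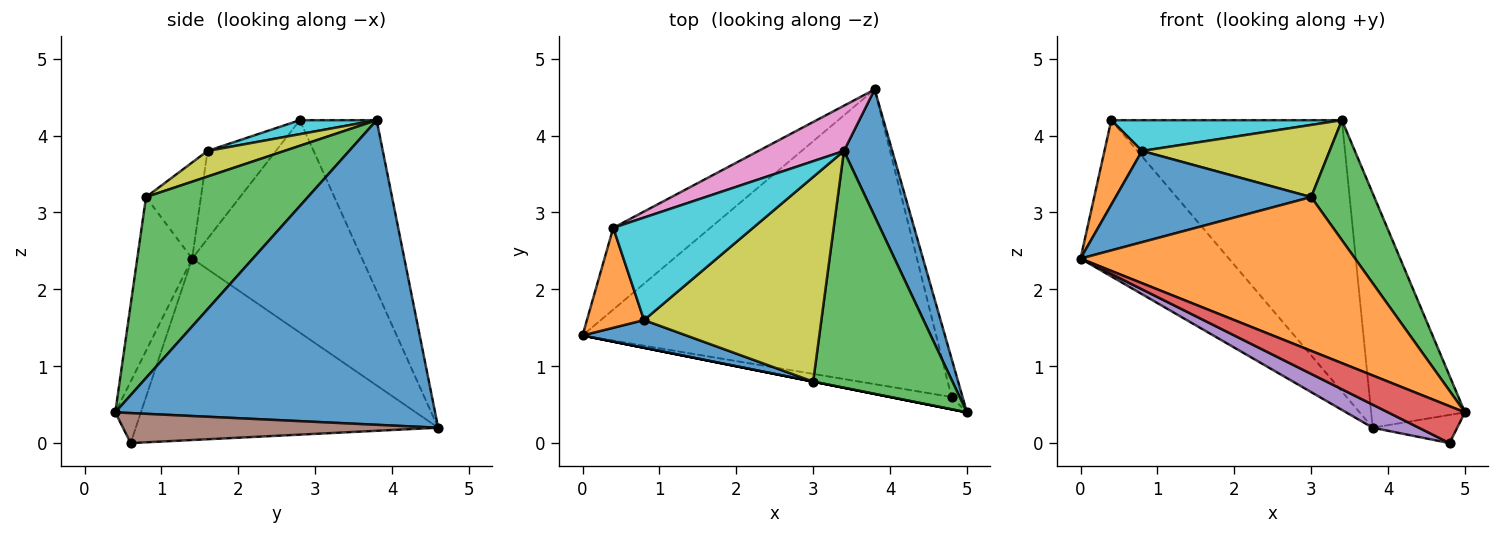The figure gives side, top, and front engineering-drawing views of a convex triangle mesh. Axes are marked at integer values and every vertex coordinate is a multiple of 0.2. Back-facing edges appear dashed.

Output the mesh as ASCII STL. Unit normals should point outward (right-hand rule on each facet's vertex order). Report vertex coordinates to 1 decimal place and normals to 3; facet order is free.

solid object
 facet normal 0.949 0.278 0.151
  outer loop
   vertex 3.4 3.8 4.2
   vertex 5.0 0.4 0.4
   vertex 3.8 4.6 0.2
  endloop
 endfacet
 facet normal -0.196 -0.981 0.000
  outer loop
   vertex 3.0 0.8 3.2
   vertex 0.0 1.4 2.4
   vertex 5.0 0.4 0.4
  endloop
 endfacet
 facet normal 0.757 -0.295 0.583
  outer loop
   vertex 3.0 0.8 3.2
   vertex 5.0 0.4 0.4
   vertex 3.4 3.8 4.2
  endloop
 endfacet
 facet normal -0.302 -0.905 -0.302
  outer loop
   vertex 4.8 0.6 0.0
   vertex 5.0 0.4 0.4
   vertex 0.0 1.4 2.4
  endloop
 endfacet
 facet normal -0.455 -0.069 -0.888
  outer loop
   vertex 4.8 0.6 0.0
   vertex 0.0 1.4 2.4
   vertex 3.8 4.6 0.2
  endloop
 endfacet
 facet normal 0.911 0.244 -0.333
  outer loop
   vertex 4.8 0.6 0.0
   vertex 3.8 4.6 0.2
   vertex 5.0 0.4 0.4
  endloop
 endfacet
 facet normal -0.312 0.937 0.156
  outer loop
   vertex 0.4 2.8 4.2
   vertex 3.4 3.8 4.2
   vertex 3.8 4.6 0.2
  endloop
 endfacet
 facet normal -0.712 0.622 -0.325
  outer loop
   vertex 0.4 2.8 4.2
   vertex 3.8 4.6 0.2
   vertex 0.0 1.4 2.4
  endloop
 endfacet
 facet normal 0.135 -0.329 0.934
  outer loop
   vertex 0.8 1.6 3.8
   vertex 3.0 0.8 3.2
   vertex 3.4 3.8 4.2
  endloop
 endfacet
 facet normal 0.095 -0.286 0.953
  outer loop
   vertex 0.8 1.6 3.8
   vertex 3.4 3.8 4.2
   vertex 0.4 2.8 4.2
  endloop
 endfacet
 facet normal -0.260 -0.924 0.280
  outer loop
   vertex 0.8 1.6 3.8
   vertex 0.0 1.4 2.4
   vertex 3.0 0.8 3.2
  endloop
 endfacet
 facet normal -0.761 -0.419 0.495
  outer loop
   vertex 0.8 1.6 3.8
   vertex 0.4 2.8 4.2
   vertex 0.0 1.4 2.4
  endloop
 endfacet
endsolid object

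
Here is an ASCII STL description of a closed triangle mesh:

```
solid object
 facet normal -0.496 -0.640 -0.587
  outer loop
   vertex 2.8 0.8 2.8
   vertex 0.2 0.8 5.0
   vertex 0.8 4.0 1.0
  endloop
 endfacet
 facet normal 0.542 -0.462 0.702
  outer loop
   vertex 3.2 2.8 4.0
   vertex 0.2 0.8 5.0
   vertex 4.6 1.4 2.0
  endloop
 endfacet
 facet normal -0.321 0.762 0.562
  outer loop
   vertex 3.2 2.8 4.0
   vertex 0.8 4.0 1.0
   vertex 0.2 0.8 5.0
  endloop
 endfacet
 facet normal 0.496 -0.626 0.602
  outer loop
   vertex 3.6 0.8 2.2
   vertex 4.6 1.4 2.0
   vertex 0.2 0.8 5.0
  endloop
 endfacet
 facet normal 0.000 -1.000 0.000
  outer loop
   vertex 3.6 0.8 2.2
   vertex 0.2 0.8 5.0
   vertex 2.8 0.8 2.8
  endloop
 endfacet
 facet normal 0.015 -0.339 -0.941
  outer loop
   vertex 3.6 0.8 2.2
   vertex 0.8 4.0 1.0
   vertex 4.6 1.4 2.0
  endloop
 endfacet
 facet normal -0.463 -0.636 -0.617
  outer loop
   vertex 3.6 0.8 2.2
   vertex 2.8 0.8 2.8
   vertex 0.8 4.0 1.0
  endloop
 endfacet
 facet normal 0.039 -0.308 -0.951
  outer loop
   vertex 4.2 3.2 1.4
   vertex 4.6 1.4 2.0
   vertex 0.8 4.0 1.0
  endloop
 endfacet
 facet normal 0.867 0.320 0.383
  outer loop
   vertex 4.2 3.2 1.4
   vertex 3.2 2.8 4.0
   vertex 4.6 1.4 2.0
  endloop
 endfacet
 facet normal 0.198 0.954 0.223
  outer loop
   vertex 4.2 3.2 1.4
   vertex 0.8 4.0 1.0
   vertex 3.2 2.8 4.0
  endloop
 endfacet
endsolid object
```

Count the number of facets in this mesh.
10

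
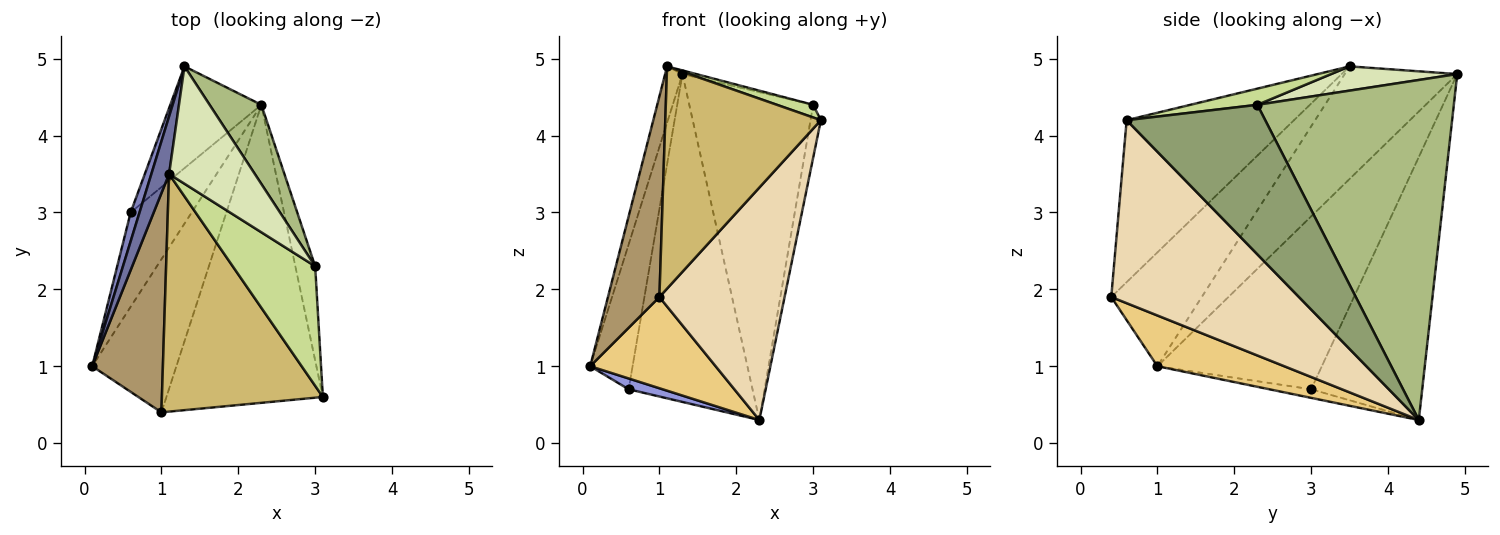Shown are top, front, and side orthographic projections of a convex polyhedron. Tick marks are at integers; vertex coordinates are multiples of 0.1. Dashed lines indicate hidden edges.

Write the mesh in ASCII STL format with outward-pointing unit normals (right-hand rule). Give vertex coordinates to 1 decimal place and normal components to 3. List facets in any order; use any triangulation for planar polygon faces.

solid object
 facet normal -0.977 0.151 0.154
  outer loop
   vertex 1.1 3.5 4.9
   vertex 1.3 4.9 4.8
   vertex 0.1 1.0 1.0
  endloop
 endfacet
 facet normal -0.967 0.249 0.050
  outer loop
   vertex 0.6 3.0 0.7
   vertex 0.1 1.0 1.0
   vertex 1.3 4.9 4.8
  endloop
 endfacet
 facet normal -0.138 -0.113 -0.984
  outer loop
   vertex 0.6 3.0 0.7
   vertex 2.3 4.4 0.3
   vertex 0.1 1.0 1.0
  endloop
 endfacet
 facet normal -0.650 0.725 -0.225
  outer loop
   vertex 0.6 3.0 0.7
   vertex 1.3 4.9 4.8
   vertex 2.3 4.4 0.3
  endloop
 endfacet
 facet normal 0.989 0.074 -0.131
  outer loop
   vertex 3.0 2.3 4.4
   vertex 3.1 0.6 4.2
   vertex 2.3 4.4 0.3
  endloop
 endfacet
 facet normal 0.839 0.529 0.128
  outer loop
   vertex 3.0 2.3 4.4
   vertex 2.3 4.4 0.3
   vertex 1.3 4.9 4.8
  endloop
 endfacet
 facet normal 0.191 -0.104 0.976
  outer loop
   vertex 3.0 2.3 4.4
   vertex 1.1 3.5 4.9
   vertex 3.1 0.6 4.2
  endloop
 endfacet
 facet normal 0.272 0.030 0.962
  outer loop
   vertex 3.0 2.3 4.4
   vertex 1.3 4.9 4.8
   vertex 1.1 3.5 4.9
  endloop
 endfacet
 facet normal -0.765 -0.435 0.475
  outer loop
   vertex 1.0 0.4 1.9
   vertex 1.1 3.5 4.9
   vertex 0.1 1.0 1.0
  endloop
 endfacet
 facet normal -0.592 -0.550 0.589
  outer loop
   vertex 1.0 0.4 1.9
   vertex 3.1 0.6 4.2
   vertex 1.1 3.5 4.9
  endloop
 endfacet
 facet normal 0.460 -0.455 -0.763
  outer loop
   vertex 1.0 0.4 1.9
   vertex 0.1 1.0 1.0
   vertex 2.3 4.4 0.3
  endloop
 endfacet
 facet normal 0.678 -0.452 -0.580
  outer loop
   vertex 1.0 0.4 1.9
   vertex 2.3 4.4 0.3
   vertex 3.1 0.6 4.2
  endloop
 endfacet
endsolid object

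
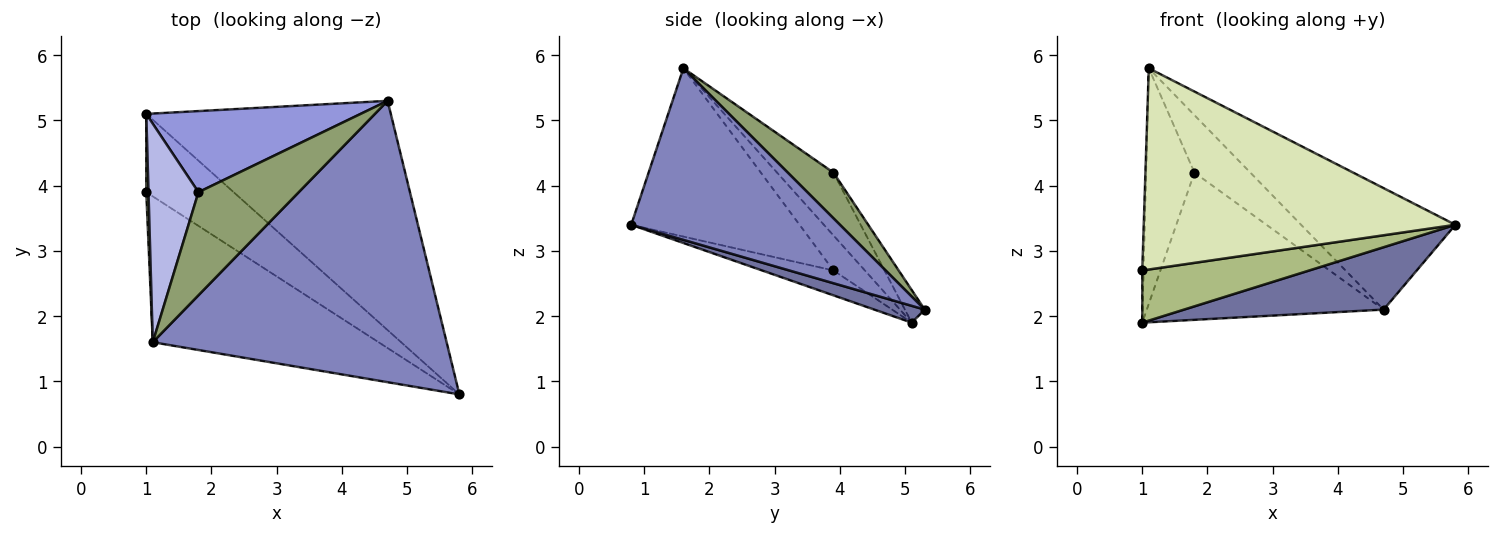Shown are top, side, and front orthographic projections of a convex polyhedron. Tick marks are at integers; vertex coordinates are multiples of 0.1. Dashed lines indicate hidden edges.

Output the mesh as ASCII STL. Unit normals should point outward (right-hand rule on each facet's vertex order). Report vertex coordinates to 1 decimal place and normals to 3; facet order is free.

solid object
 facet normal 0.066 -0.262 -0.963
  outer loop
   vertex 4.7 5.3 2.1
   vertex 5.8 0.8 3.4
   vertex 1.0 5.1 1.9
  endloop
 endfacet
 facet normal 0.473 0.349 0.809
  outer loop
   vertex 1.1 1.6 5.8
   vertex 5.8 0.8 3.4
   vertex 4.7 5.3 2.1
  endloop
 endfacet
 facet normal -0.073 0.874 0.481
  outer loop
   vertex 1.8 3.9 4.2
   vertex 4.7 5.3 2.1
   vertex 1.0 5.1 1.9
  endloop
 endfacet
 facet normal -0.650 0.557 0.517
  outer loop
   vertex 1.8 3.9 4.2
   vertex 1.0 5.1 1.9
   vertex 1.1 1.6 5.8
  endloop
 endfacet
 facet normal 0.369 0.452 0.812
  outer loop
   vertex 1.8 3.9 4.2
   vertex 1.1 1.6 5.8
   vertex 4.7 5.3 2.1
  endloop
 endfacet
 facet normal -0.231 -0.540 -0.810
  outer loop
   vertex 1.0 3.9 2.7
   vertex 1.0 5.1 1.9
   vertex 5.8 0.8 3.4
  endloop
 endfacet
 facet normal -0.997 0.042 0.064
  outer loop
   vertex 1.0 3.9 2.7
   vertex 1.1 1.6 5.8
   vertex 1.0 5.1 1.9
  endloop
 endfacet
 facet normal -0.401 -0.742 -0.538
  outer loop
   vertex 1.0 3.9 2.7
   vertex 5.8 0.8 3.4
   vertex 1.1 1.6 5.8
  endloop
 endfacet
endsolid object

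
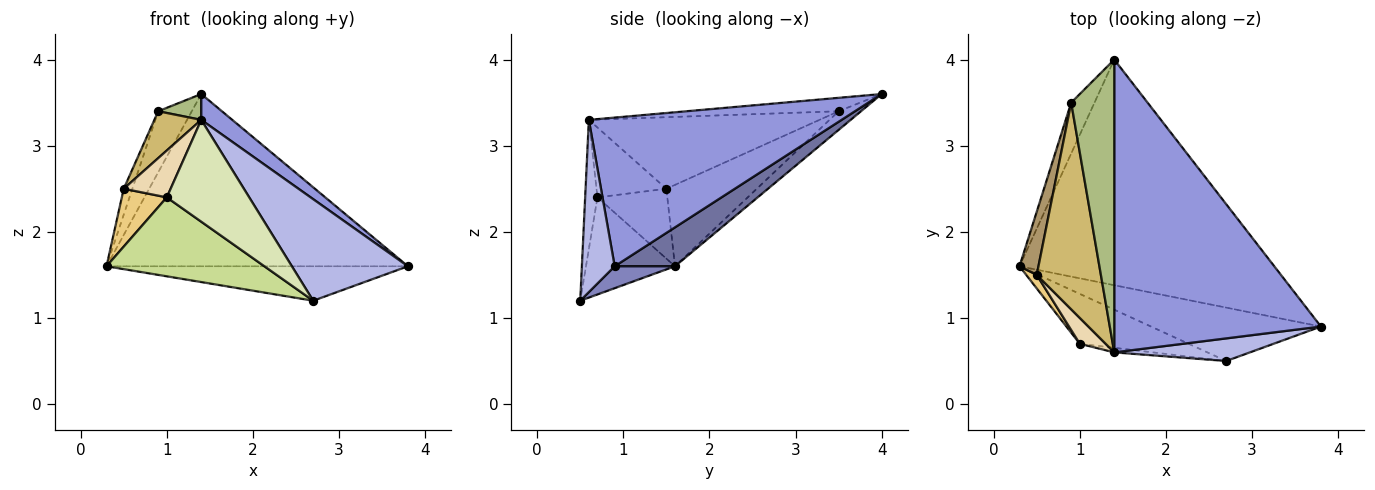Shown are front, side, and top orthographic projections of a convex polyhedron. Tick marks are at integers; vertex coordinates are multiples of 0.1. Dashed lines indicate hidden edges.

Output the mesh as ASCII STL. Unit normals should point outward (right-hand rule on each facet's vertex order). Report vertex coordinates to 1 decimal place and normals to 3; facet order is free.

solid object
 facet normal 0.120 0.602 -0.789
  outer loop
   vertex 1.4 4.0 3.6
   vertex 3.8 0.9 1.6
   vertex 0.3 1.6 1.6
  endloop
 endfacet
 facet normal 0.108 0.539 -0.835
  outer loop
   vertex 2.7 0.5 1.2
   vertex 0.3 1.6 1.6
   vertex 3.8 0.9 1.6
  endloop
 endfacet
 facet normal 0.582 -0.071 0.810
  outer loop
   vertex 1.4 0.6 3.3
   vertex 3.8 0.9 1.6
   vertex 1.4 4.0 3.6
  endloop
 endfacet
 facet normal 0.266 -0.941 0.209
  outer loop
   vertex 1.4 0.6 3.3
   vertex 2.7 0.5 1.2
   vertex 3.8 0.9 1.6
  endloop
 endfacet
 facet normal -0.456 0.684 -0.570
  outer loop
   vertex 0.9 3.5 3.4
   vertex 1.4 4.0 3.6
   vertex 0.3 1.6 1.6
  endloop
 endfacet
 facet normal -0.297 -0.084 0.951
  outer loop
   vertex 0.9 3.5 3.4
   vertex 1.4 0.6 3.3
   vertex 1.4 4.0 3.6
  endloop
 endfacet
 facet normal -0.430 -0.763 -0.482
  outer loop
   vertex 1.0 0.7 2.4
   vertex 0.3 1.6 1.6
   vertex 2.7 0.5 1.2
  endloop
 endfacet
 facet normal -0.147 -0.988 -0.044
  outer loop
   vertex 1.0 0.7 2.4
   vertex 2.7 0.5 1.2
   vertex 1.4 0.6 3.3
  endloop
 endfacet
 facet normal -0.970 0.092 0.226
  outer loop
   vertex 0.5 1.5 2.5
   vertex 0.9 3.5 3.4
   vertex 0.3 1.6 1.6
  endloop
 endfacet
 facet normal -0.736 -0.150 0.660
  outer loop
   vertex 0.5 1.5 2.5
   vertex 1.4 0.6 3.3
   vertex 0.9 3.5 3.4
  endloop
 endfacet
 facet normal -0.834 -0.537 0.126
  outer loop
   vertex 0.5 1.5 2.5
   vertex 0.3 1.6 1.6
   vertex 1.0 0.7 2.4
  endloop
 endfacet
 facet normal -0.794 -0.533 0.294
  outer loop
   vertex 0.5 1.5 2.5
   vertex 1.0 0.7 2.4
   vertex 1.4 0.6 3.3
  endloop
 endfacet
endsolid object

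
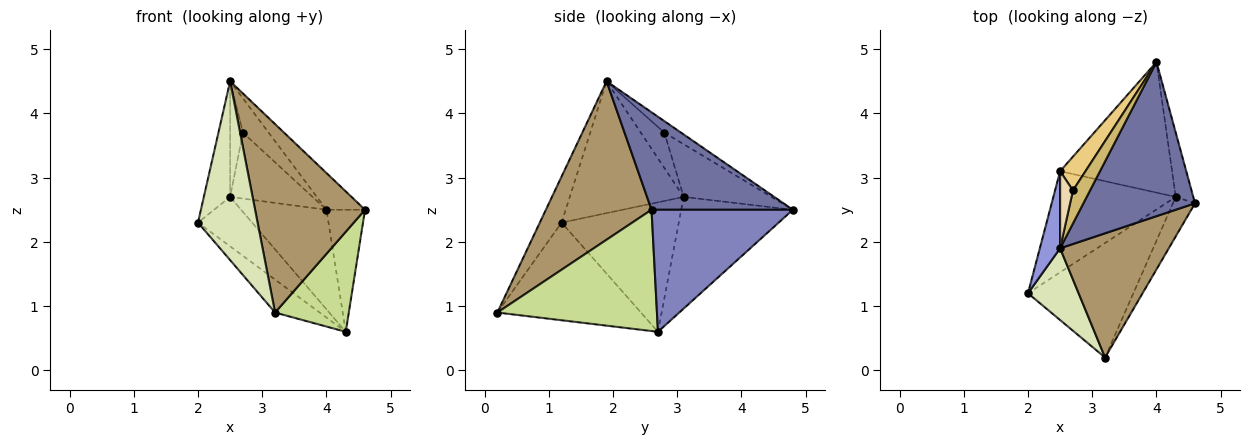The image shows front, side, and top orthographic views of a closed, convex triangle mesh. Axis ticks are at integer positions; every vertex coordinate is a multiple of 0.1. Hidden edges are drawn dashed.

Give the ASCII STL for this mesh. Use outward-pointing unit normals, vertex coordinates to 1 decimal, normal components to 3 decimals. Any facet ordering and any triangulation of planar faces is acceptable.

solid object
 facet normal 0.647 0.177 0.741
  outer loop
   vertex 2.5 1.9 4.5
   vertex 4.6 2.6 2.5
   vertex 4.0 4.8 2.5
  endloop
 endfacet
 facet normal 0.956 0.261 -0.137
  outer loop
   vertex 4.3 2.7 0.6
   vertex 4.0 4.8 2.5
   vertex 4.6 2.6 2.5
  endloop
 endfacet
 facet normal -0.964 0.222 0.148
  outer loop
   vertex 2.5 3.1 2.7
   vertex 2.0 1.2 2.3
   vertex 2.5 1.9 4.5
  endloop
 endfacet
 facet normal -0.689 0.318 -0.651
  outer loop
   vertex 2.5 3.1 2.7
   vertex 4.3 2.7 0.6
   vertex 2.0 1.2 2.3
  endloop
 endfacet
 facet normal -0.621 0.475 -0.623
  outer loop
   vertex 2.5 3.1 2.7
   vertex 4.0 4.8 2.5
   vertex 4.3 2.7 0.6
  endloop
 endfacet
 facet normal -0.665 0.207 -0.718
  outer loop
   vertex 3.2 0.2 0.9
   vertex 2.0 1.2 2.3
   vertex 4.3 2.7 0.6
  endloop
 endfacet
 facet normal 0.896 -0.414 -0.163
  outer loop
   vertex 3.2 0.2 0.9
   vertex 4.3 2.7 0.6
   vertex 4.6 2.6 2.5
  endloop
 endfacet
 facet normal -0.321 -0.879 0.353
  outer loop
   vertex 3.2 0.2 0.9
   vertex 2.5 1.9 4.5
   vertex 2.0 1.2 2.3
  endloop
 endfacet
 facet normal 0.626 -0.651 0.429
  outer loop
   vertex 3.2 0.2 0.9
   vertex 4.6 2.6 2.5
   vertex 2.5 1.9 4.5
  endloop
 endfacet
 facet normal -0.424 0.652 0.628
  outer loop
   vertex 2.7 2.8 3.7
   vertex 2.5 1.9 4.5
   vertex 4.0 4.8 2.5
  endloop
 endfacet
 facet normal -0.688 0.646 0.331
  outer loop
   vertex 2.7 2.8 3.7
   vertex 4.0 4.8 2.5
   vertex 2.5 3.1 2.7
  endloop
 endfacet
 facet normal -0.836 0.456 0.304
  outer loop
   vertex 2.7 2.8 3.7
   vertex 2.5 3.1 2.7
   vertex 2.5 1.9 4.5
  endloop
 endfacet
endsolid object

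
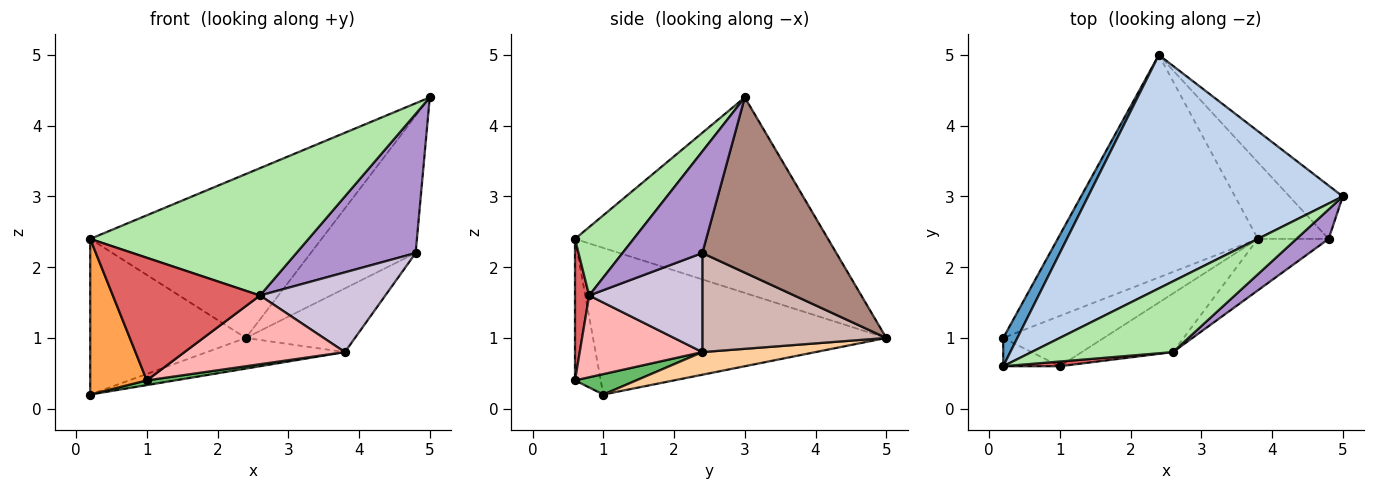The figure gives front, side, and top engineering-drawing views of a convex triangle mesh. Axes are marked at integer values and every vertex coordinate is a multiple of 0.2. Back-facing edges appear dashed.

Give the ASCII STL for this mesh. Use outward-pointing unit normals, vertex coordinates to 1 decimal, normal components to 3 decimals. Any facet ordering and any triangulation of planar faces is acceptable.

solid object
 facet normal -0.880 0.467 0.085
  outer loop
   vertex 0.2 0.6 2.4
   vertex 2.4 5.0 1.0
   vertex 0.2 1.0 0.2
  endloop
 endfacet
 facet normal -0.532 0.487 0.693
  outer loop
   vertex 0.2 0.6 2.4
   vertex 5.0 3.0 4.4
   vertex 2.4 5.0 1.0
  endloop
 endfacet
 facet normal -0.408 -0.898 -0.163
  outer loop
   vertex 0.2 0.6 2.4
   vertex 0.2 1.0 0.2
   vertex 1.0 0.6 0.4
  endloop
 endfacet
 facet normal 0.111 0.136 -0.984
  outer loop
   vertex 3.8 2.4 0.8
   vertex 0.2 1.0 0.2
   vertex 2.4 5.0 1.0
  endloop
 endfacet
 facet normal 0.198 -0.091 -0.976
  outer loop
   vertex 3.8 2.4 0.8
   vertex 1.0 0.6 0.4
   vertex 0.2 1.0 0.2
  endloop
 endfacet
 facet normal 0.229 -0.851 0.473
  outer loop
   vertex 2.6 0.8 1.6
   vertex 5.0 3.0 4.4
   vertex 0.2 0.6 2.4
  endloop
 endfacet
 facet normal 0.096 -0.995 0.038
  outer loop
   vertex 2.6 0.8 1.6
   vertex 0.2 0.6 2.4
   vertex 1.0 0.6 0.4
  endloop
 endfacet
 facet normal 0.503 -0.658 -0.561
  outer loop
   vertex 2.6 0.8 1.6
   vertex 1.0 0.6 0.4
   vertex 3.8 2.4 0.8
  endloop
 endfacet
 facet normal 0.548 -0.818 0.173
  outer loop
   vertex 4.8 2.4 2.2
   vertex 5.0 3.0 4.4
   vertex 2.6 0.8 1.6
  endloop
 endfacet
 facet normal 0.605 -0.669 -0.432
  outer loop
   vertex 4.8 2.4 2.2
   vertex 2.6 0.8 1.6
   vertex 3.8 2.4 0.8
  endloop
 endfacet
 facet normal 0.766 0.599 -0.233
  outer loop
   vertex 4.8 2.4 2.2
   vertex 2.4 5.0 1.0
   vertex 5.0 3.0 4.4
  endloop
 endfacet
 facet normal 0.733 0.435 -0.523
  outer loop
   vertex 4.8 2.4 2.2
   vertex 3.8 2.4 0.8
   vertex 2.4 5.0 1.0
  endloop
 endfacet
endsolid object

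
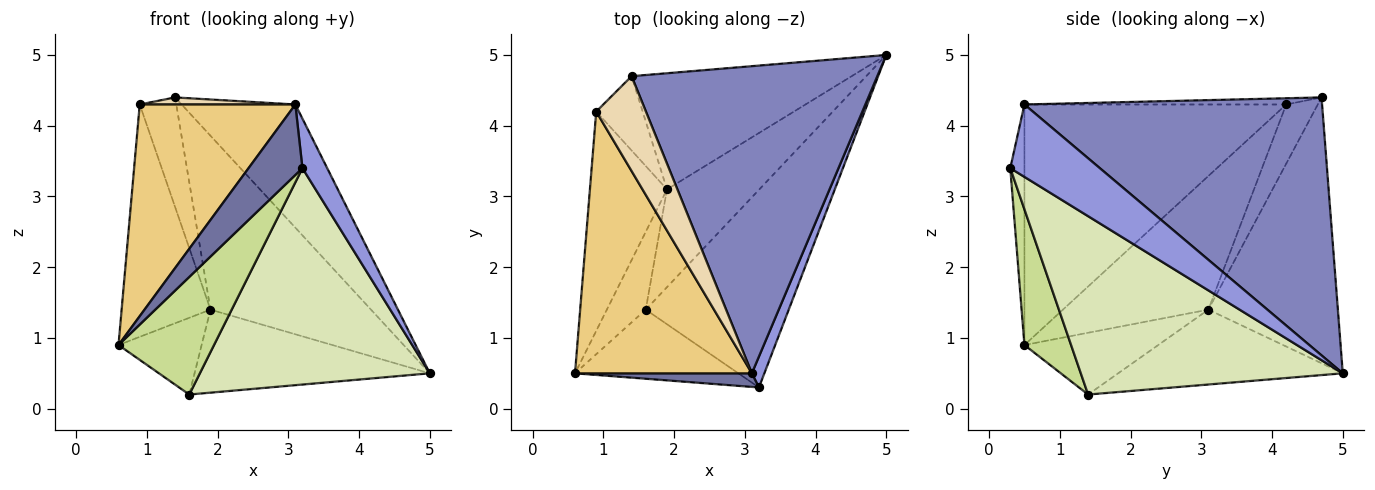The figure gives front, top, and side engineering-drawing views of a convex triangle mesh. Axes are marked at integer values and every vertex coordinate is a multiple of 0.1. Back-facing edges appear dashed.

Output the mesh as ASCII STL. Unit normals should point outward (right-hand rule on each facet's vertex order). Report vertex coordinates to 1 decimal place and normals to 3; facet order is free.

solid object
 facet normal -0.250 -0.951 0.184
  outer loop
   vertex 3.1 0.5 4.3
   vertex 0.6 0.5 0.9
   vertex 3.2 0.3 3.4
  endloop
 endfacet
 facet normal 0.698 0.267 0.665
  outer loop
   vertex 3.1 0.5 4.3
   vertex 5.0 5.0 0.5
   vertex 1.4 4.7 4.4
  endloop
 endfacet
 facet normal 0.951 -0.263 0.164
  outer loop
   vertex 3.1 0.5 4.3
   vertex 3.2 0.3 3.4
   vertex 5.0 5.0 0.5
  endloop
 endfacet
 facet normal -0.557 0.691 -0.461
  outer loop
   vertex 1.9 3.1 1.4
   vertex 1.4 4.7 4.4
   vertex 5.0 5.0 0.5
  endloop
 endfacet
 facet normal -0.749 0.465 -0.472
  outer loop
   vertex 1.6 1.4 0.2
   vertex 0.6 0.5 0.9
   vertex 1.9 3.1 1.4
  endloop
 endfacet
 facet normal -0.526 0.551 -0.648
  outer loop
   vertex 1.6 1.4 0.2
   vertex 1.9 3.1 1.4
   vertex 5.0 5.0 0.5
  endloop
 endfacet
 facet normal 0.388 -0.794 -0.467
  outer loop
   vertex 1.6 1.4 0.2
   vertex 3.2 0.3 3.4
   vertex 0.6 0.5 0.9
  endloop
 endfacet
 facet normal 0.644 -0.565 -0.516
  outer loop
   vertex 1.6 1.4 0.2
   vertex 5.0 5.0 0.5
   vertex 3.2 0.3 3.4
  endloop
 endfacet
 facet normal -0.766 0.468 -0.441
  outer loop
   vertex 0.9 4.2 4.3
   vertex 1.9 3.1 1.4
   vertex 0.6 0.5 0.9
  endloop
 endfacet
 facet normal -0.582 0.673 -0.456
  outer loop
   vertex 0.9 4.2 4.3
   vertex 1.4 4.7 4.4
   vertex 1.9 3.1 1.4
  endloop
 endfacet
 facet normal -0.727 -0.432 0.534
  outer loop
   vertex 0.9 4.2 4.3
   vertex 0.6 0.5 0.9
   vertex 3.1 0.5 4.3
  endloop
 endfacet
 facet normal -0.124 -0.074 0.990
  outer loop
   vertex 0.9 4.2 4.3
   vertex 3.1 0.5 4.3
   vertex 1.4 4.7 4.4
  endloop
 endfacet
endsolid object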